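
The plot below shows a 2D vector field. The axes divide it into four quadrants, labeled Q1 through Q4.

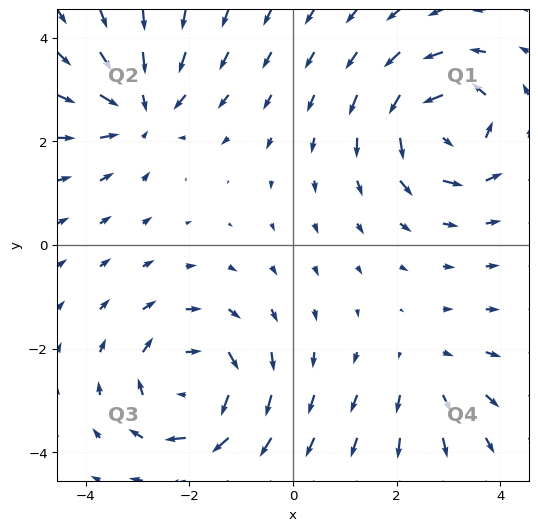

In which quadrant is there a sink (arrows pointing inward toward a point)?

The sink sits at approximately (-2.9, 2.6), which lies in quadrant Q2. The divergence there is about -4, negative as expected for a sink.

Q2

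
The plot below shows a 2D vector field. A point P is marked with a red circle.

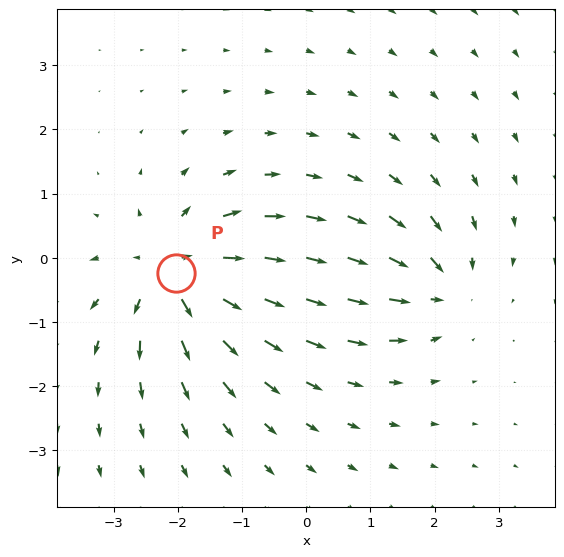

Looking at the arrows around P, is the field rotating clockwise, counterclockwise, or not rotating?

Near P at (-2.0, -0.2) the arrows show no circulation. The curl there is ≈0.

not rotating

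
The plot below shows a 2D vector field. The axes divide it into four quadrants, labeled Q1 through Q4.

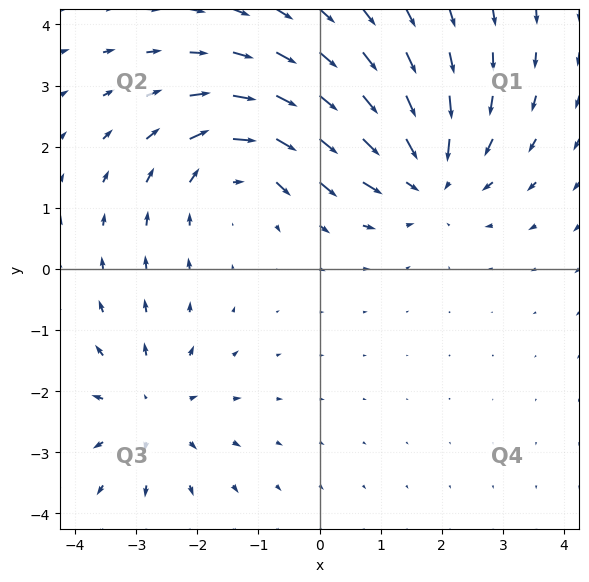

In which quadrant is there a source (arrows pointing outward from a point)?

Q3

The source sits at approximately (-2.8, -2.3), which lies in quadrant Q3. The divergence there is about +2, positive as expected for a source.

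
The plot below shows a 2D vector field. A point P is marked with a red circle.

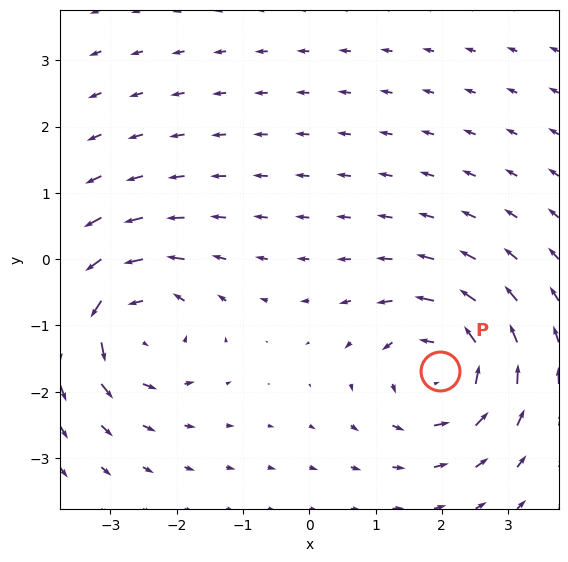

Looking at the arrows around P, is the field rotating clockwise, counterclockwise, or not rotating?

counterclockwise

Near P at (2.0, -1.7) the arrows circulate counterclockwise. The curl (z-component) there is about +6; positive curl means counterclockwise rotation.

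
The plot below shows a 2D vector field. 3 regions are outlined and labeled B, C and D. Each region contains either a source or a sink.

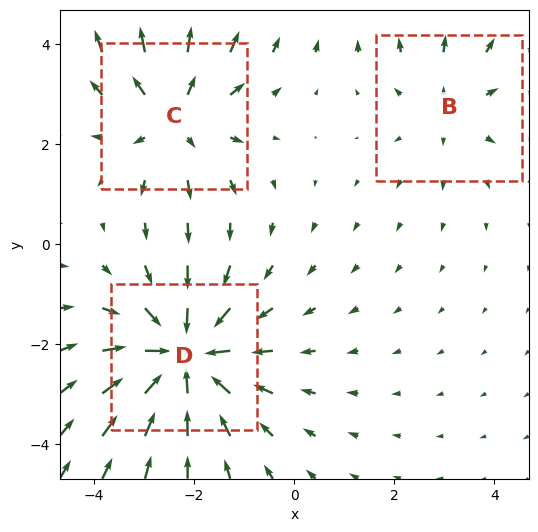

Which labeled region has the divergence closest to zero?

B

Divergence at each region's feature centre — B: about +2, C: about +3, D: about -4. Region B is closest to zero.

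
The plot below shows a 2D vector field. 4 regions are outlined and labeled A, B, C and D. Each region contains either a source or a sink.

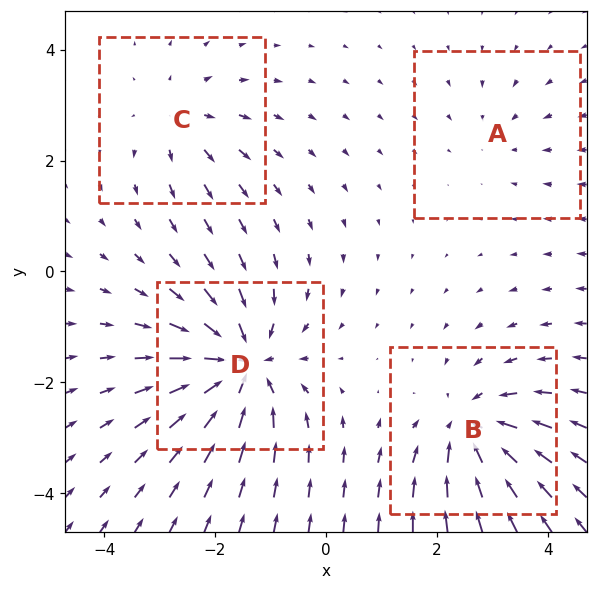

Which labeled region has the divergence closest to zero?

A

Divergence at each region's feature centre — A: about -2, B: about -6, C: about +4, D: about -8. Region A is closest to zero.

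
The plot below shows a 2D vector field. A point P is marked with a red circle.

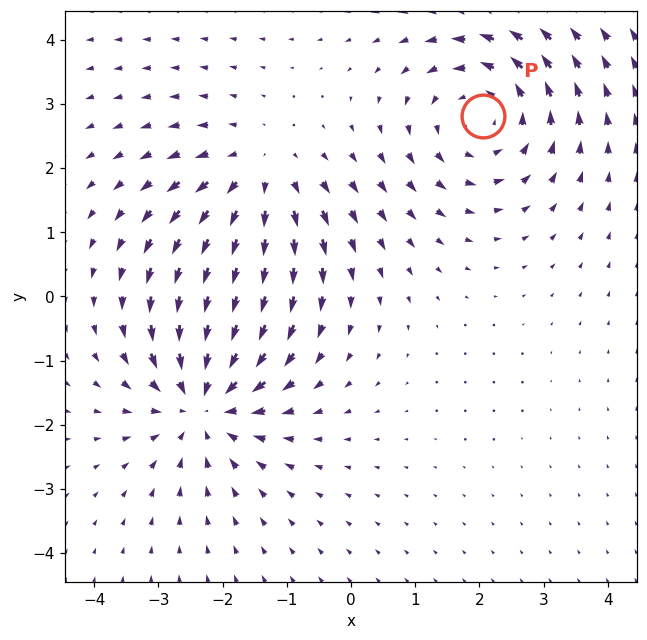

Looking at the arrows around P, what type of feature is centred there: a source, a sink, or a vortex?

At P (2.1, 2.8) the arrows circulate counterclockwise. Divergence ≈0, curl about +4 — near-zero divergence with nonzero curl is a vortex.

vortex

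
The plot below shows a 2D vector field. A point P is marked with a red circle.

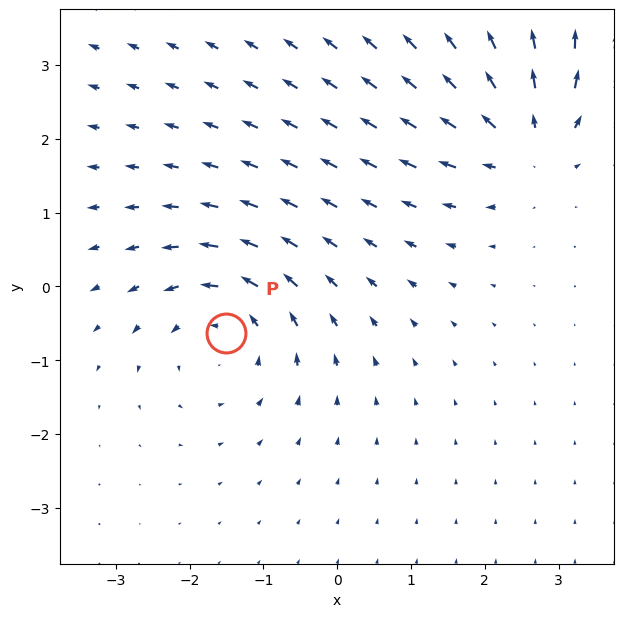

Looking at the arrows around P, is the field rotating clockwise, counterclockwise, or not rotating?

counterclockwise

Near P at (-1.5, -0.6) the arrows circulate counterclockwise. The curl (z-component) there is about +3; positive curl means counterclockwise rotation.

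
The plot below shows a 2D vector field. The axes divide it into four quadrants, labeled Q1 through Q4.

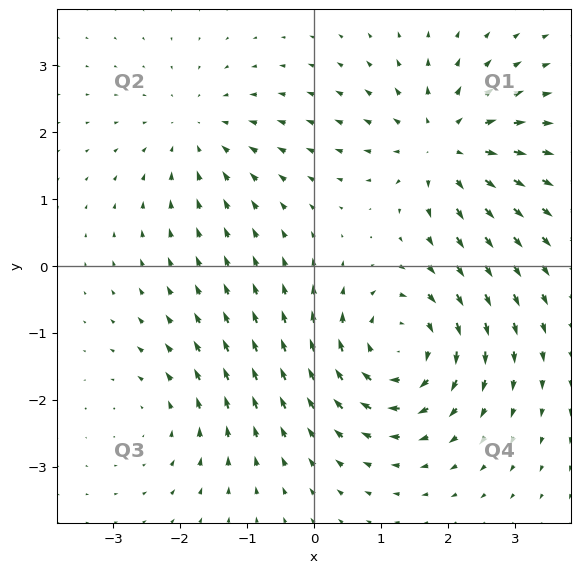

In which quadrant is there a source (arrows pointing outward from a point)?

Q1

The source sits at approximately (2.0, 1.8), which lies in quadrant Q1. The divergence there is about +4, positive as expected for a source.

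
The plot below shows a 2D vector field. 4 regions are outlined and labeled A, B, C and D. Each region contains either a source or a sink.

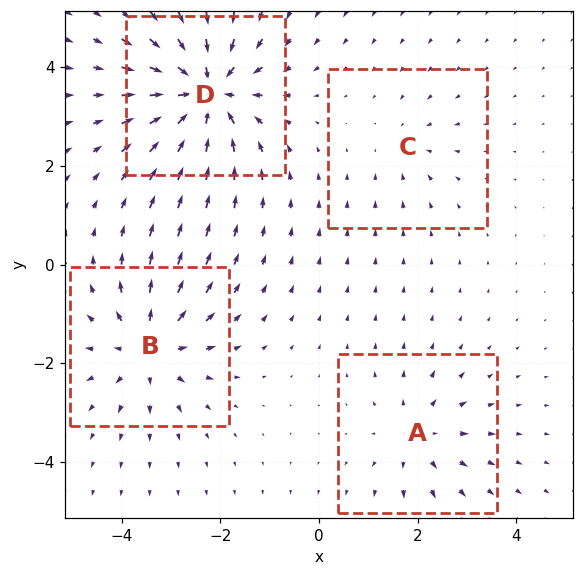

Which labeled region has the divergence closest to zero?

C

Divergence at each region's feature centre — A: about +4, B: about +5, C: about -2, D: about -8. Region C is closest to zero.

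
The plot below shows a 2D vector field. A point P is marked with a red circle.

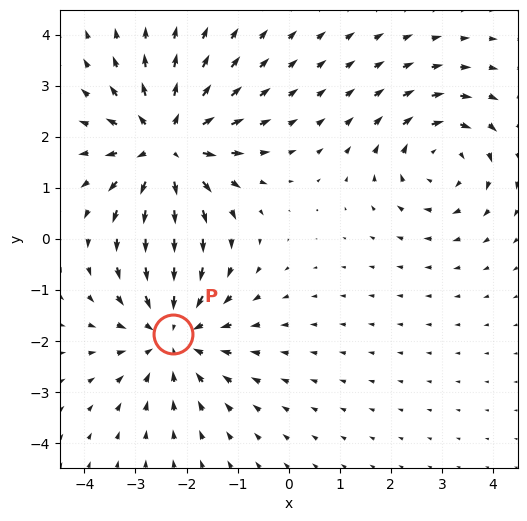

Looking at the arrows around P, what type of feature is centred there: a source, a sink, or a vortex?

At P (-2.3, -1.9) the arrows converge inward. Divergence about -4, curl ≈0 — negative divergence with near-zero curl is a sink.

sink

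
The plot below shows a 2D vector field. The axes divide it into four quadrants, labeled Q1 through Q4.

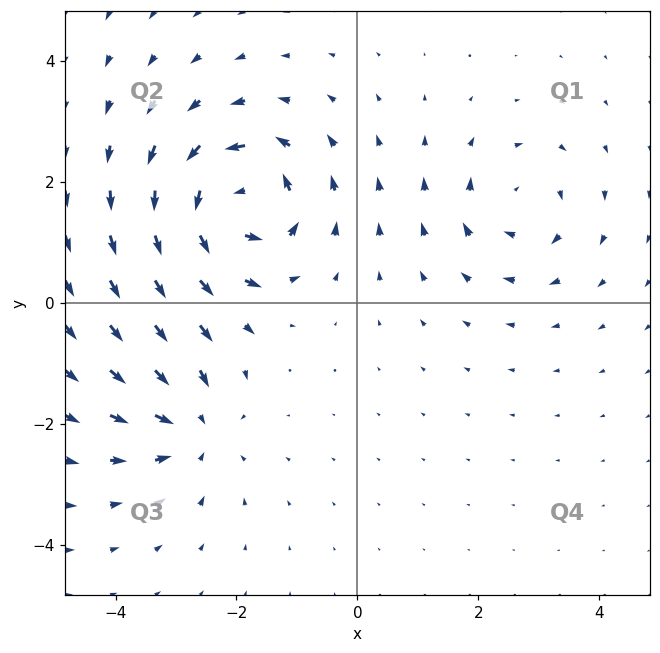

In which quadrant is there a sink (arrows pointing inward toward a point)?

Q3

The sink sits at approximately (-2.7, -2.1), which lies in quadrant Q3. The divergence there is about -4, negative as expected for a sink.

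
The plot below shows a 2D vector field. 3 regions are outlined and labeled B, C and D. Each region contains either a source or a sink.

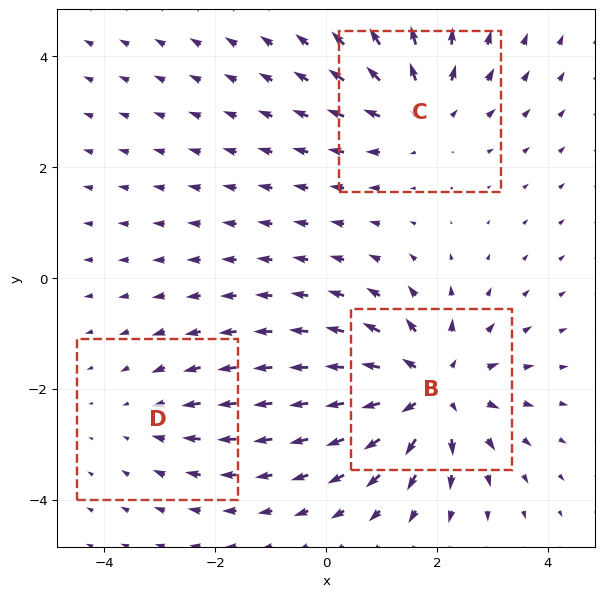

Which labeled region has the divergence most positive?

Divergence at each region's feature centre — B: about +5, C: about +3, D: about -2. Region B is most positive.

B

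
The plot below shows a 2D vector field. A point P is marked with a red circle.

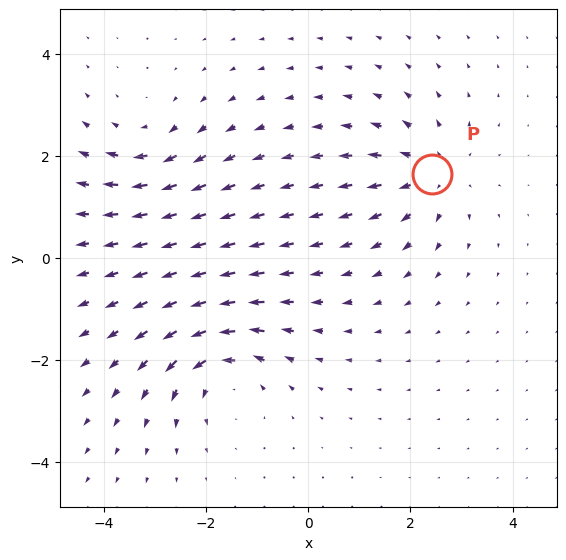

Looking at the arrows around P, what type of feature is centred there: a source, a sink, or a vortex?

source

At P (2.4, 1.6) the arrows spread outward. Divergence about +4, curl ≈0 — positive divergence with near-zero curl is a source.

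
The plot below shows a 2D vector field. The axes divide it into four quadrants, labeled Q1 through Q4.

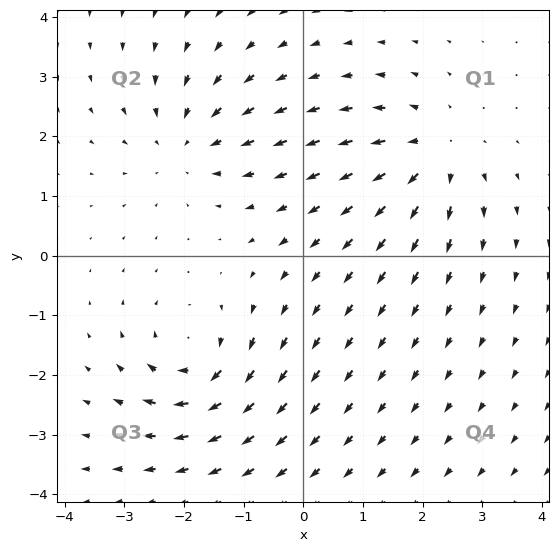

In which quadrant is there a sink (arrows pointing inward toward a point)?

The sink sits at approximately (-2.0, 1.9), which lies in quadrant Q2. The divergence there is about -4, negative as expected for a sink.

Q2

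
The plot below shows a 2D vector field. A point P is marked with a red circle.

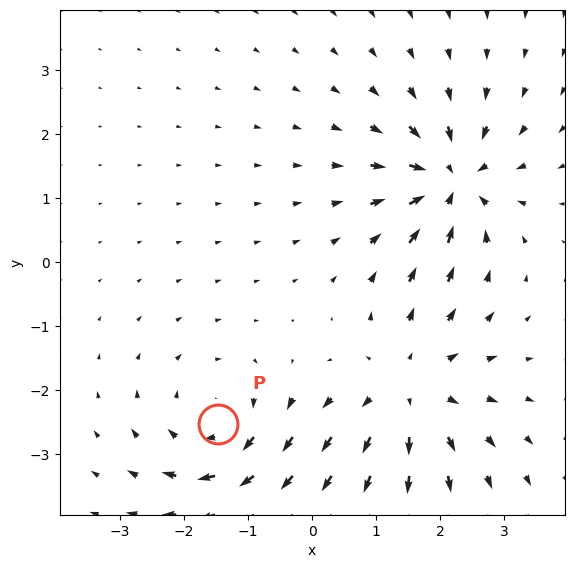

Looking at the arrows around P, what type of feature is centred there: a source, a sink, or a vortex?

vortex

At P (-1.5, -2.5) the arrows circulate clockwise. Divergence ≈0, curl about -4 — near-zero divergence with nonzero curl is a vortex.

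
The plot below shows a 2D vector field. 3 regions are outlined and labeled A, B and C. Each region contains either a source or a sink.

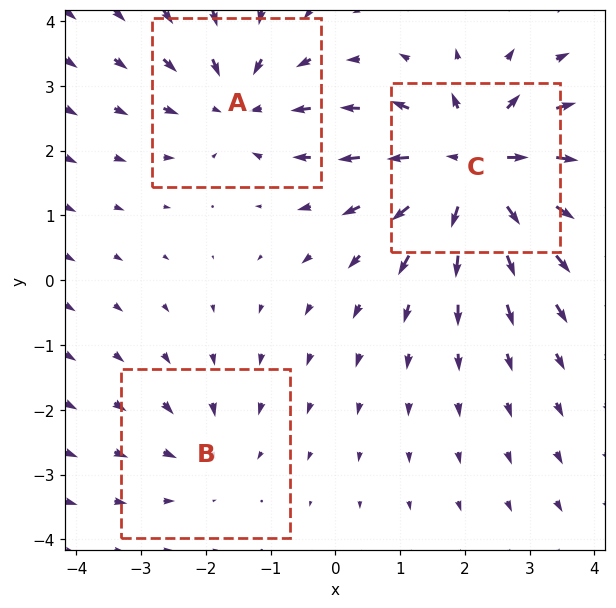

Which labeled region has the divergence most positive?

C

Divergence at each region's feature centre — A: about -3, B: about -2, C: about +6. Region C is most positive.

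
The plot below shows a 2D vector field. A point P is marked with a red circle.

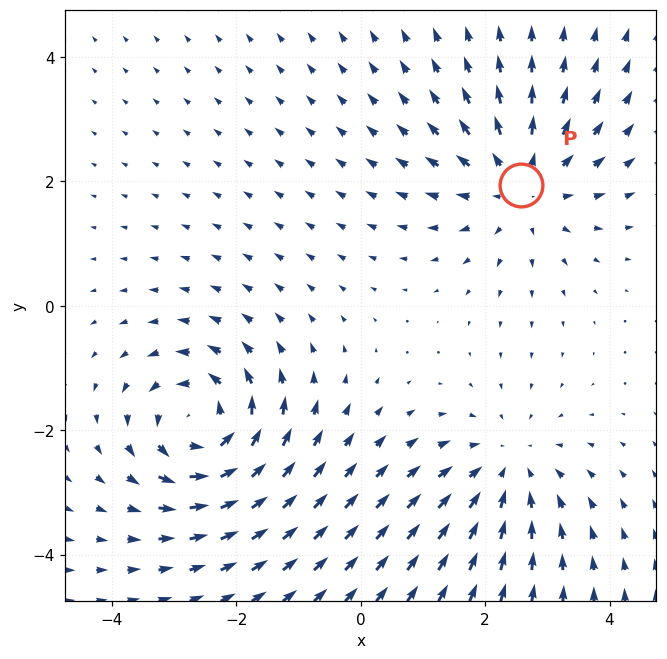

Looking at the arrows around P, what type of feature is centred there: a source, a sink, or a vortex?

source

At P (2.6, 1.9) the arrows spread outward. Divergence about +4, curl ≈0 — positive divergence with near-zero curl is a source.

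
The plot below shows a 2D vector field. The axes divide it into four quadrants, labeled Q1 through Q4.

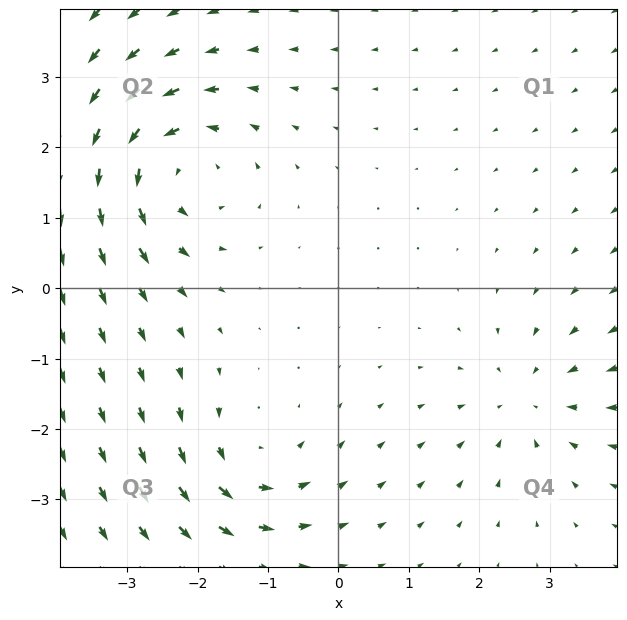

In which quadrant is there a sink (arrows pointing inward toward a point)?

The sink sits at approximately (2.7, -1.6), which lies in quadrant Q4. The divergence there is about -3, negative as expected for a sink.

Q4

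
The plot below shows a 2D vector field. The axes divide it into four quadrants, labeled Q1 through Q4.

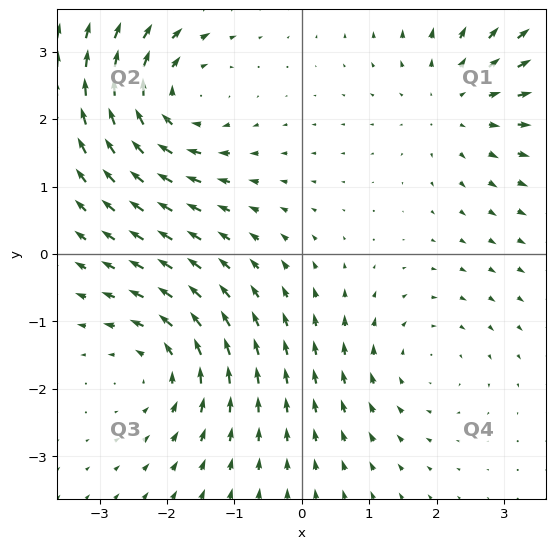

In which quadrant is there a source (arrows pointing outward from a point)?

The source sits at approximately (2.3, 2.3), which lies in quadrant Q1. The divergence there is about +3, positive as expected for a source.

Q1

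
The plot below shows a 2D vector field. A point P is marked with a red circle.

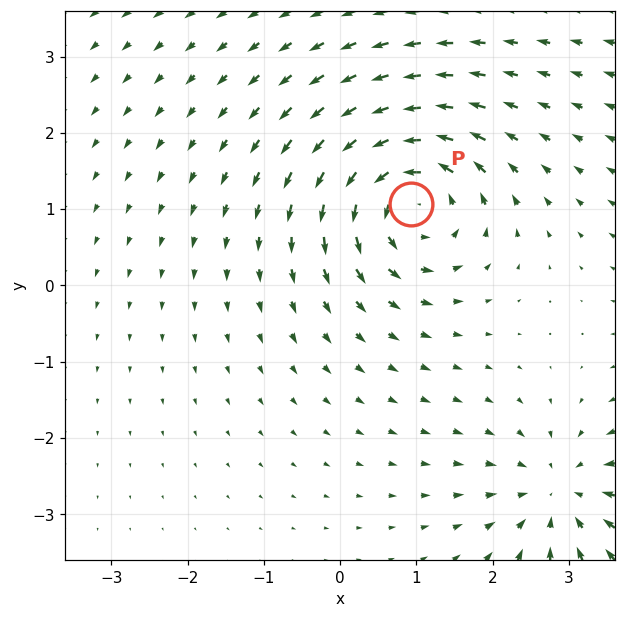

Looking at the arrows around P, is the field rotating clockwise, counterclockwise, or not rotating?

Near P at (0.9, 1.1) the arrows circulate counterclockwise. The curl (z-component) there is about +6; positive curl means counterclockwise rotation.

counterclockwise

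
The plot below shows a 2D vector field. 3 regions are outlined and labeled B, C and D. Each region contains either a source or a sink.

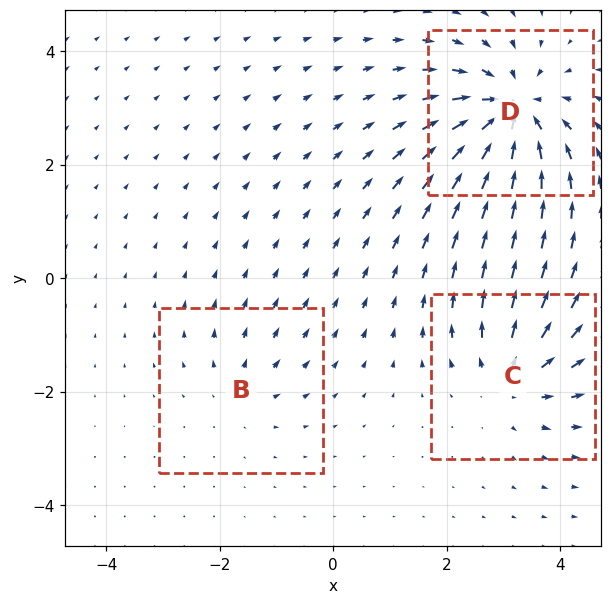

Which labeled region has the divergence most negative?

D

Divergence at each region's feature centre — B: about +2, C: about +4, D: about -6. Region D is most negative.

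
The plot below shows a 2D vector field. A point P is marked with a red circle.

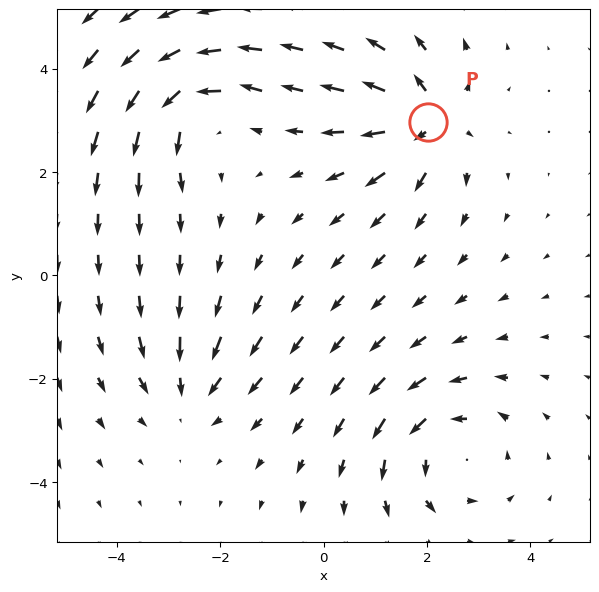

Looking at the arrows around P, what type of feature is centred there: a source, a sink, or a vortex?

At P (2.0, 3.0) the arrows spread outward. Divergence about +5, curl ≈0 — positive divergence with near-zero curl is a source.

source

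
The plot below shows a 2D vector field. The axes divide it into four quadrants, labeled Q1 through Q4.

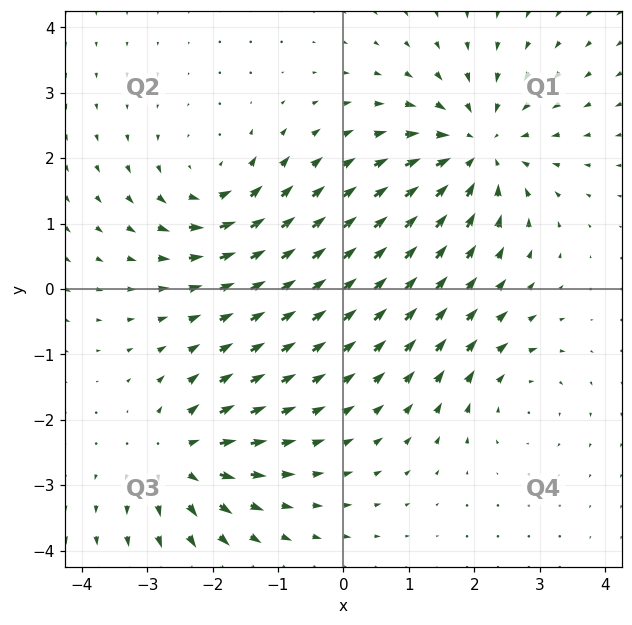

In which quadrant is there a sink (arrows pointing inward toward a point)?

The sink sits at approximately (2.0, 2.1), which lies in quadrant Q1. The divergence there is about -5, negative as expected for a sink.

Q1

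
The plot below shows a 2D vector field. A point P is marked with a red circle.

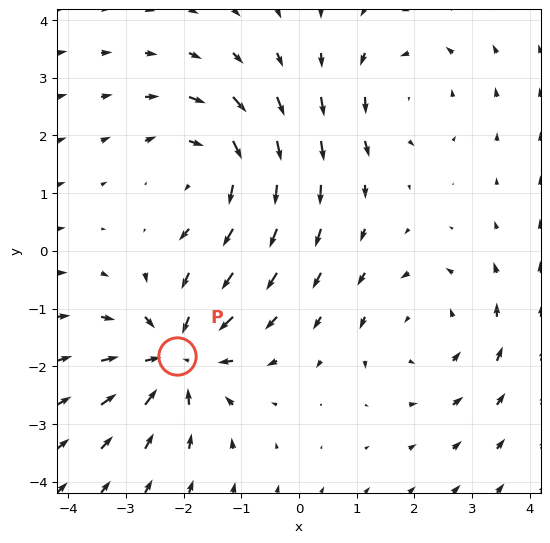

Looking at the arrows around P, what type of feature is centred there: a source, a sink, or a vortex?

At P (-2.1, -1.8) the arrows converge inward. Divergence about -5, curl ≈0 — negative divergence with near-zero curl is a sink.

sink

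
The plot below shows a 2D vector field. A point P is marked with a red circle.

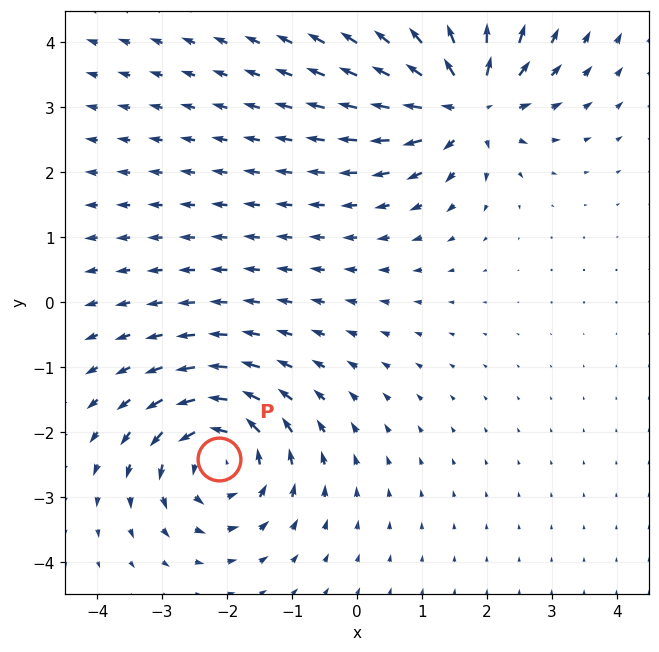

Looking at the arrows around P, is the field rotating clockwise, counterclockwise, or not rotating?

counterclockwise

Near P at (-2.1, -2.4) the arrows circulate counterclockwise. The curl (z-component) there is about +4; positive curl means counterclockwise rotation.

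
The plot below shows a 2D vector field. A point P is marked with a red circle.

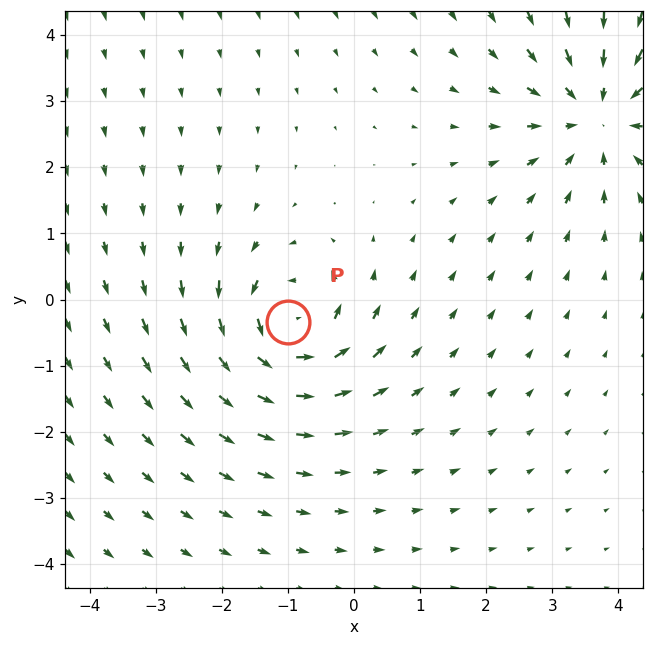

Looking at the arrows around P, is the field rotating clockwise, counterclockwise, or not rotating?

counterclockwise

Near P at (-1.0, -0.3) the arrows circulate counterclockwise. The curl (z-component) there is about +6; positive curl means counterclockwise rotation.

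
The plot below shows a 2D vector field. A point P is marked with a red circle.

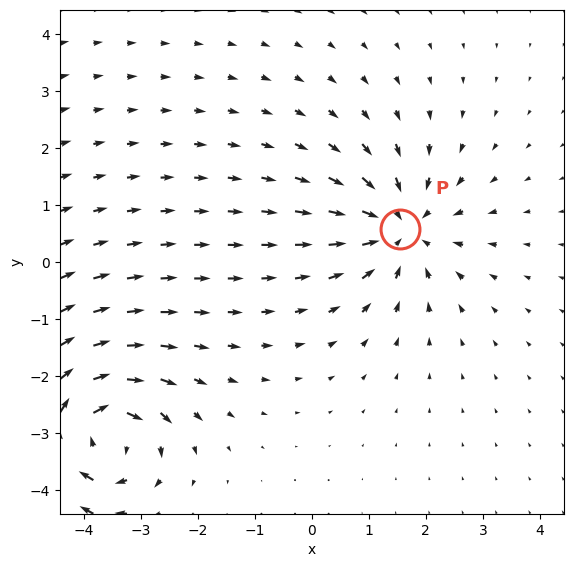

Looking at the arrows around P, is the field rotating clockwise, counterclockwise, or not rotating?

Near P at (1.6, 0.6) the arrows show no circulation. The curl there is ≈0.

not rotating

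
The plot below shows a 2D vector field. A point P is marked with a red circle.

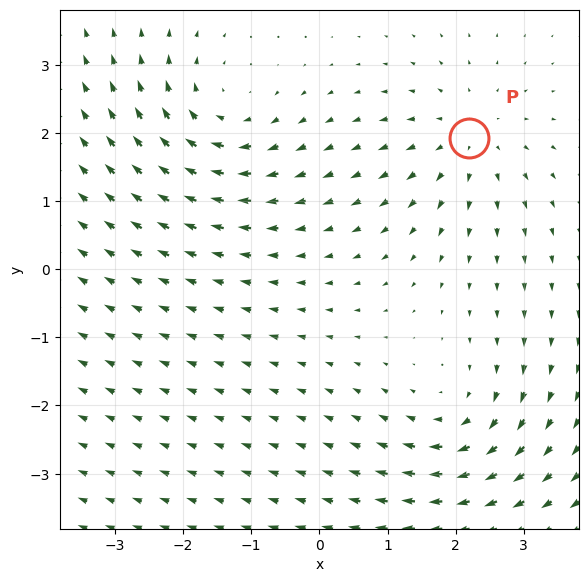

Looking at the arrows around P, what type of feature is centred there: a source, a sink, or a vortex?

At P (2.2, 1.9) the arrows spread outward. Divergence about +3, curl ≈0 — positive divergence with near-zero curl is a source.

source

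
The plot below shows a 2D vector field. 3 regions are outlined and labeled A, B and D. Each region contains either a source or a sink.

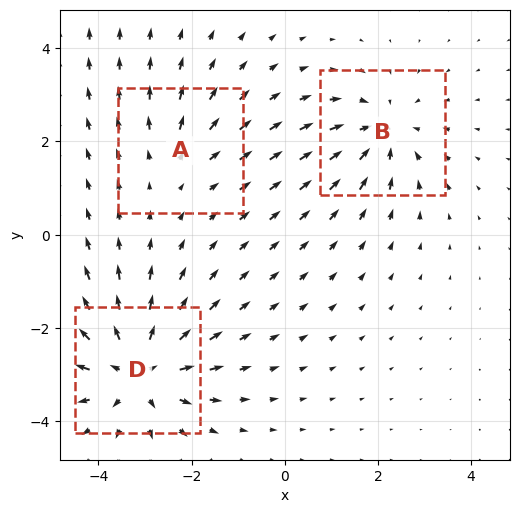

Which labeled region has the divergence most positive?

D

Divergence at each region's feature centre — A: about +2, B: about -3, D: about +5. Region D is most positive.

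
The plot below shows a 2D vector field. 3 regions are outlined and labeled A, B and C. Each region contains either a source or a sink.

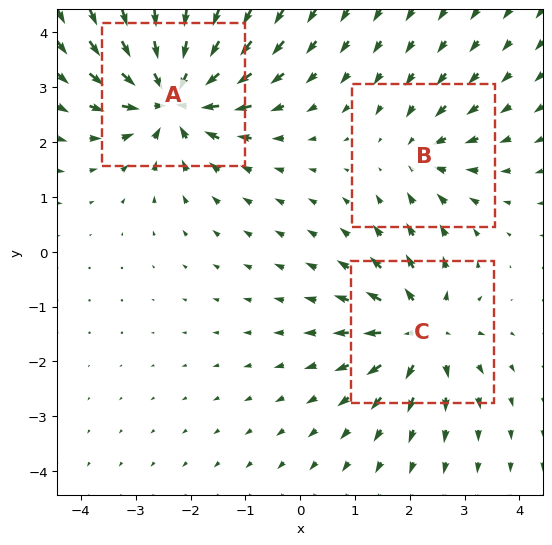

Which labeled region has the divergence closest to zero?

B

Divergence at each region's feature centre — A: about -6, B: about -2, C: about +4. Region B is closest to zero.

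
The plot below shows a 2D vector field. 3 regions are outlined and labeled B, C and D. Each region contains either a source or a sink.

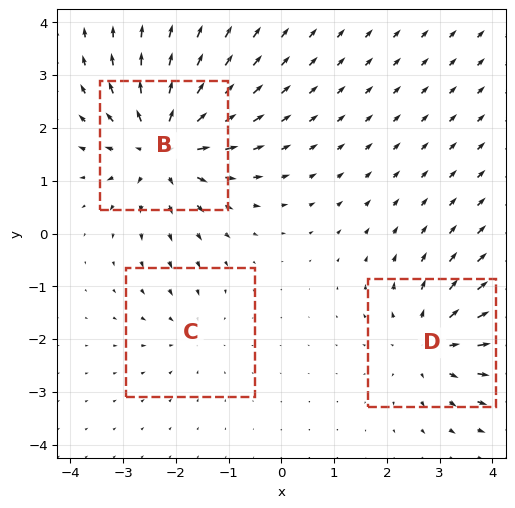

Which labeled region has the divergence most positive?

Divergence at each region's feature centre — B: about +5, C: about -2, D: about +4. Region B is most positive.

B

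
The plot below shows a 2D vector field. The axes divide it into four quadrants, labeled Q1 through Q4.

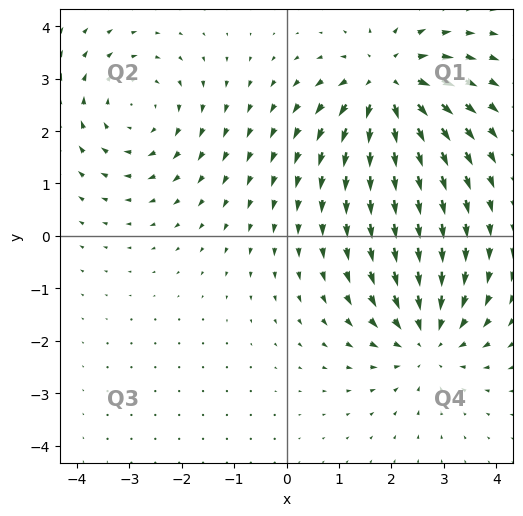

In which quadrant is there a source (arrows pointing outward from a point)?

The source sits at approximately (1.9, 2.9), which lies in quadrant Q1. The divergence there is about +6, positive as expected for a source.

Q1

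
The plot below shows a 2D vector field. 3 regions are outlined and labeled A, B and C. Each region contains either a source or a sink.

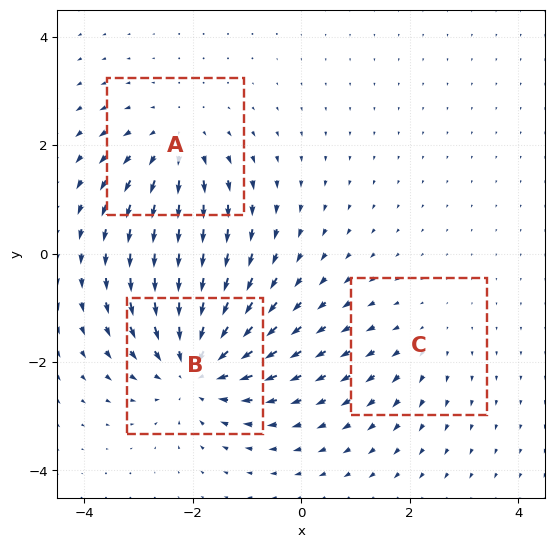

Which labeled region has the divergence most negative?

B

Divergence at each region's feature centre — A: about +3, B: about -4, C: about +2. Region B is most negative.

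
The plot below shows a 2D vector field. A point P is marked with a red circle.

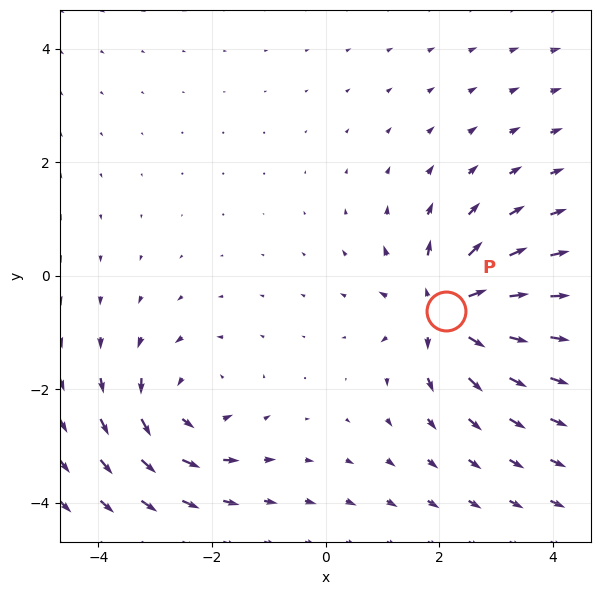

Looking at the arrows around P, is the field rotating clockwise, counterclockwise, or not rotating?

Near P at (2.1, -0.6) the arrows show no circulation. The curl there is ≈0.

not rotating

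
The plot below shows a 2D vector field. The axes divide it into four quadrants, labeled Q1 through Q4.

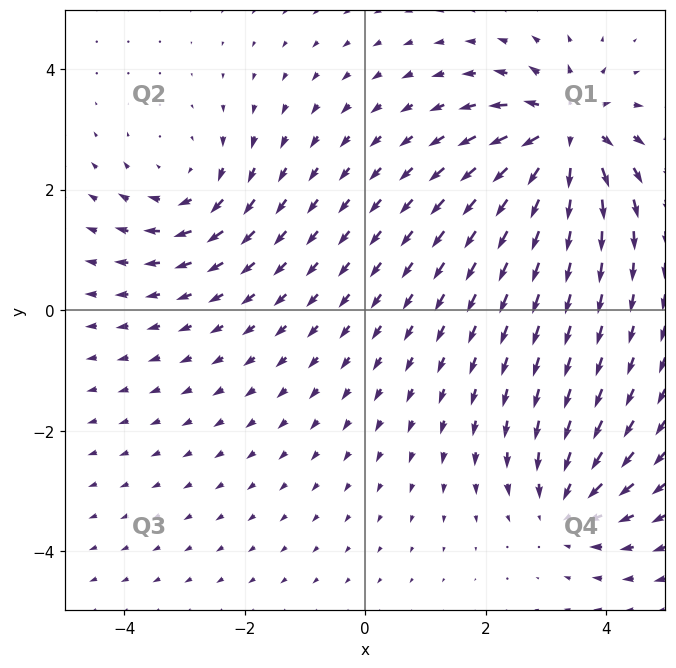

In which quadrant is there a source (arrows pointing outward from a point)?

Q1

The source sits at approximately (3.3, 2.9), which lies in quadrant Q1. The divergence there is about +6, positive as expected for a source.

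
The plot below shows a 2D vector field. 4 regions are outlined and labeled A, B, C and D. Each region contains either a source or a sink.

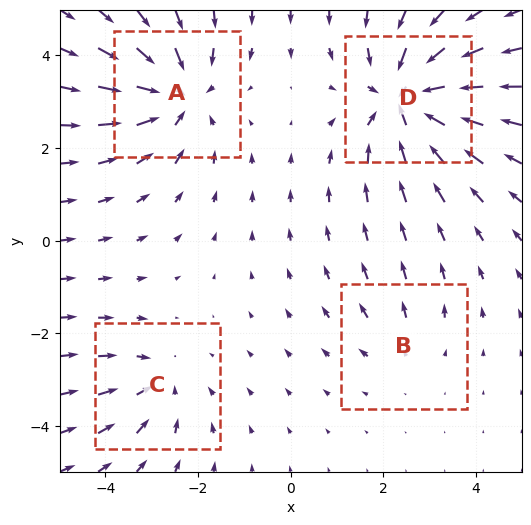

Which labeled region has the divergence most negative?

D

Divergence at each region's feature centre — A: about -5, B: about +2, C: about -3, D: about -6. Region D is most negative.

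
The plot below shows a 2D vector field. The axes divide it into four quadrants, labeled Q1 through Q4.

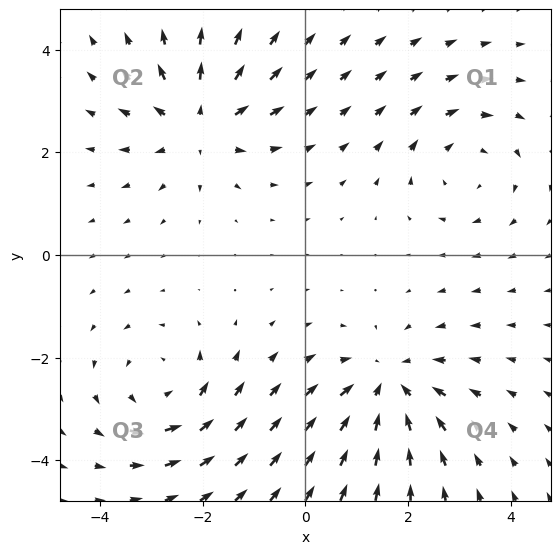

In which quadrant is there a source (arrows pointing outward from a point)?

Q2

The source sits at approximately (-2.1, 2.6), which lies in quadrant Q2. The divergence there is about +4, positive as expected for a source.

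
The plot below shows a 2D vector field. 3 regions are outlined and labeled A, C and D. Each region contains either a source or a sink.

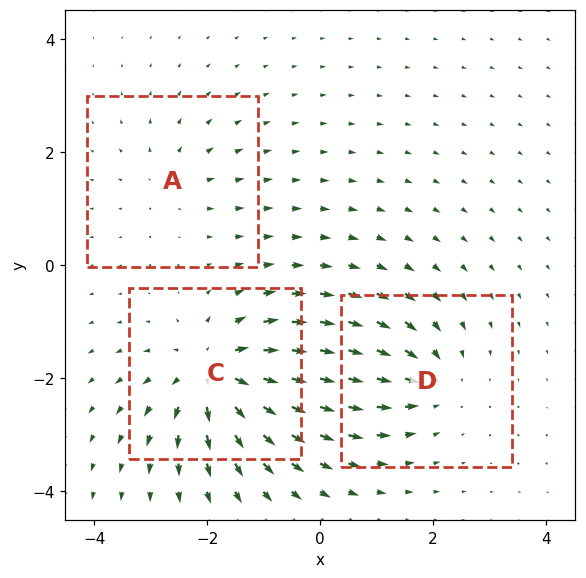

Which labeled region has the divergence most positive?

Divergence at each region's feature centre — A: about +2, C: about +5, D: about -3. Region C is most positive.

C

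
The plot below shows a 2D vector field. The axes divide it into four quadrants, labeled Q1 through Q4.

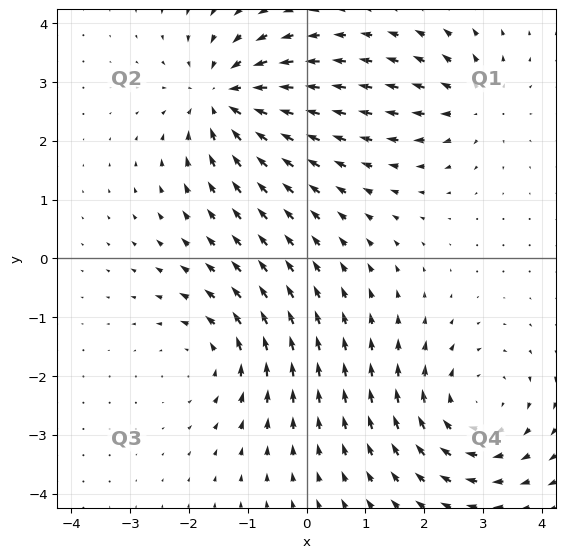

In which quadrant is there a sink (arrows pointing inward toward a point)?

The sink sits at approximately (-1.4, 2.7), which lies in quadrant Q2. The divergence there is about -6, negative as expected for a sink.

Q2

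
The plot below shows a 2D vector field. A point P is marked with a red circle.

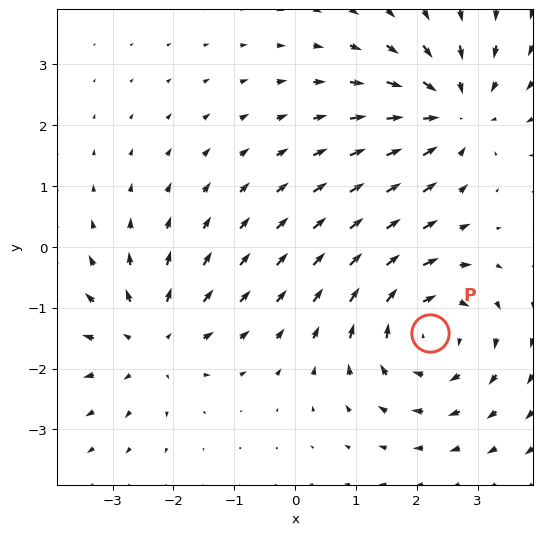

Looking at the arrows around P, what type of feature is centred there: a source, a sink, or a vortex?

At P (2.2, -1.4) the arrows circulate clockwise. Divergence ≈0, curl about -4 — near-zero divergence with nonzero curl is a vortex.

vortex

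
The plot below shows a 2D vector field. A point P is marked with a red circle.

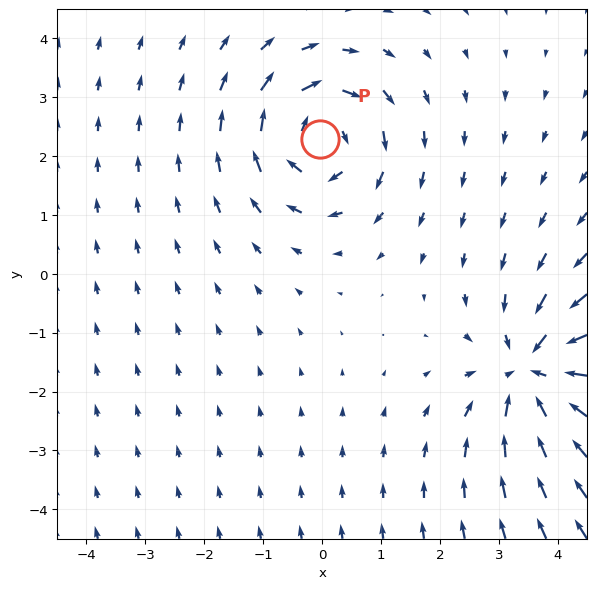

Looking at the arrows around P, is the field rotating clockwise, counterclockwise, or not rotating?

Near P at (-0.0, 2.3) the arrows circulate clockwise. The curl (z-component) there is about -4; negative curl means clockwise rotation.

clockwise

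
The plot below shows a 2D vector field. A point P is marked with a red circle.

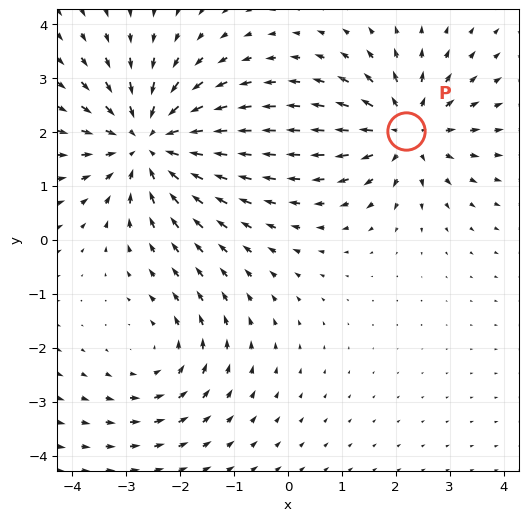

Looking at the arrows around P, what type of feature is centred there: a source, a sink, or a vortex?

At P (2.2, 2.0) the arrows spread outward. Divergence about +4, curl ≈0 — positive divergence with near-zero curl is a source.

source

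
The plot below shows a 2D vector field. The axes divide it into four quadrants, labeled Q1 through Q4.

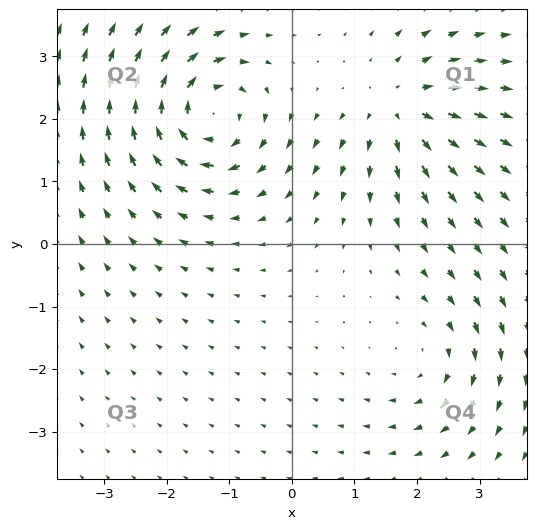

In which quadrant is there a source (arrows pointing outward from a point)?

The source sits at approximately (1.7, 2.2), which lies in quadrant Q1. The divergence there is about +4, positive as expected for a source.

Q1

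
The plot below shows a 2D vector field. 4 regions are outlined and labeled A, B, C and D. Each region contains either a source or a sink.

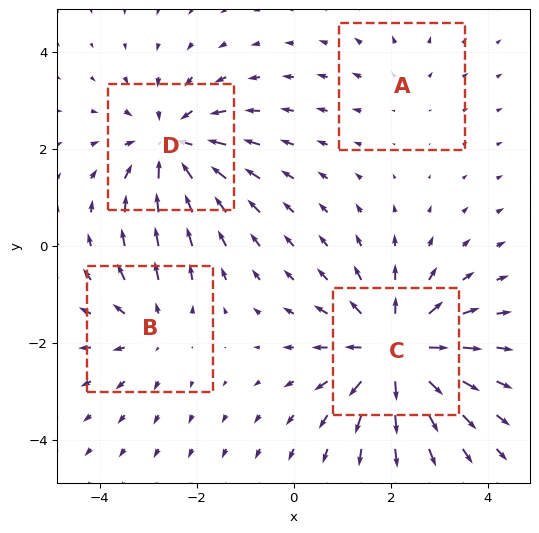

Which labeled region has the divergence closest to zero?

A

Divergence at each region's feature centre — A: about +2, B: about +3, C: about +6, D: about -5. Region A is closest to zero.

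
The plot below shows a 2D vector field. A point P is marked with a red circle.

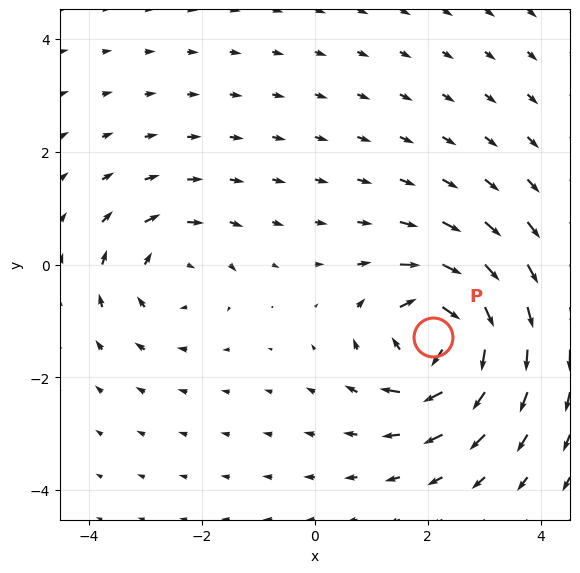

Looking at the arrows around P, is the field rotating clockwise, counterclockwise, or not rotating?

clockwise

Near P at (2.1, -1.3) the arrows circulate clockwise. The curl (z-component) there is about -7; negative curl means clockwise rotation.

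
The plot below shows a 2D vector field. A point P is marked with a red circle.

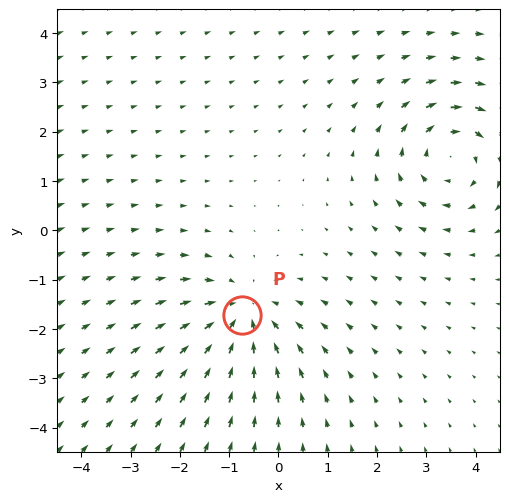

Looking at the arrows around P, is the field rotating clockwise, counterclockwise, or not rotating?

Near P at (-0.7, -1.7) the arrows show no circulation. The curl there is ≈0.

not rotating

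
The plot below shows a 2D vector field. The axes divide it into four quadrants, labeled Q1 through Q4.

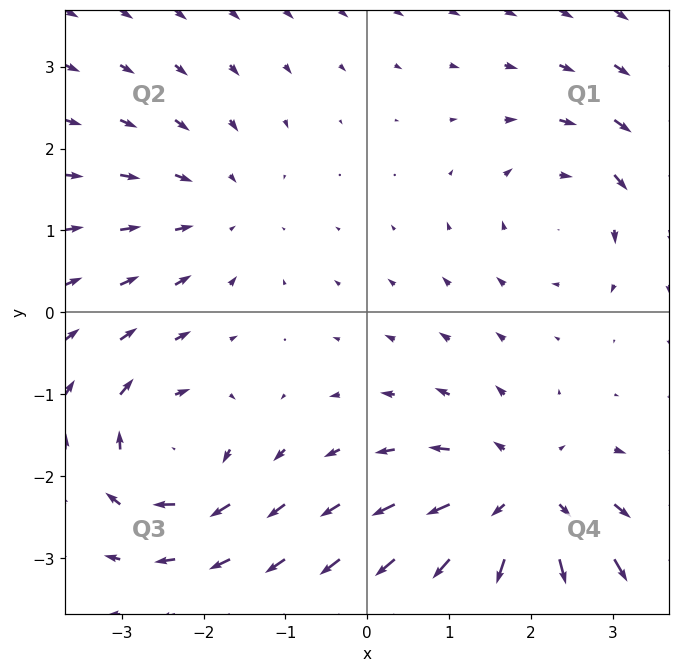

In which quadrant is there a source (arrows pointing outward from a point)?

Q4

The source sits at approximately (1.9, -2.3), which lies in quadrant Q4. The divergence there is about +5, positive as expected for a source.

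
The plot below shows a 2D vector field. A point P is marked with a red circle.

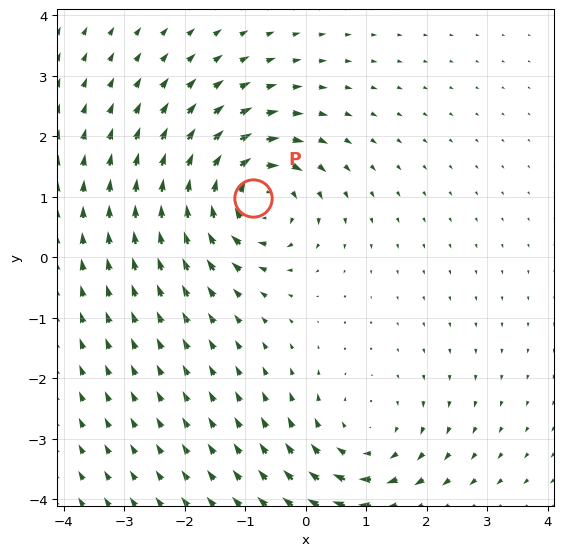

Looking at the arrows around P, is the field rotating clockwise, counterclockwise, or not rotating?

Near P at (-0.9, 1.0) the arrows circulate clockwise. The curl (z-component) there is about -5; negative curl means clockwise rotation.

clockwise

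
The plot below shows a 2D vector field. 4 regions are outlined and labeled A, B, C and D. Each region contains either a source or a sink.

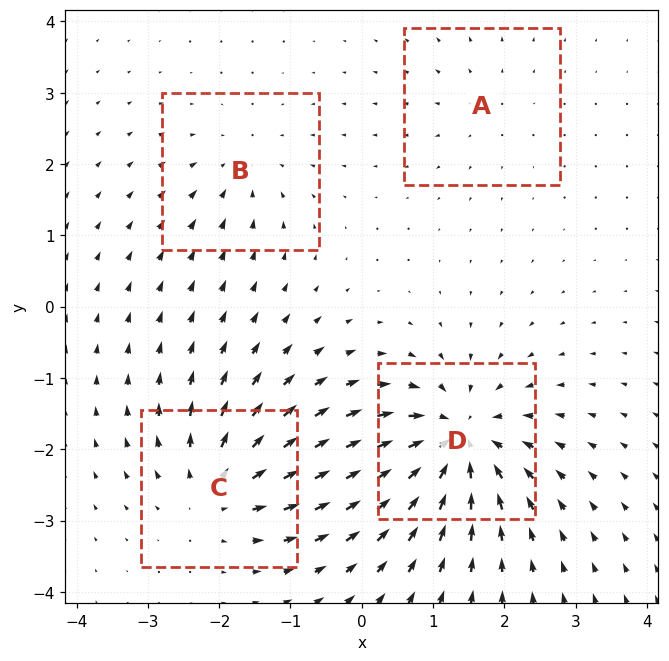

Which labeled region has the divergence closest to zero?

A

Divergence at each region's feature centre — A: about +2, B: about -4, C: about +6, D: about -9. Region A is closest to zero.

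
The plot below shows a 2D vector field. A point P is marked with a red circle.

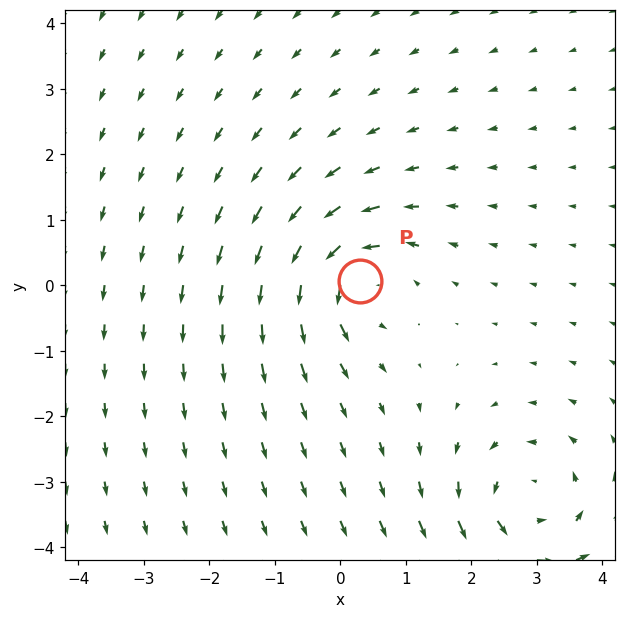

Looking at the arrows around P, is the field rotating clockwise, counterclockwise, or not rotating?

Near P at (0.3, 0.1) the arrows circulate counterclockwise. The curl (z-component) there is about +4; positive curl means counterclockwise rotation.

counterclockwise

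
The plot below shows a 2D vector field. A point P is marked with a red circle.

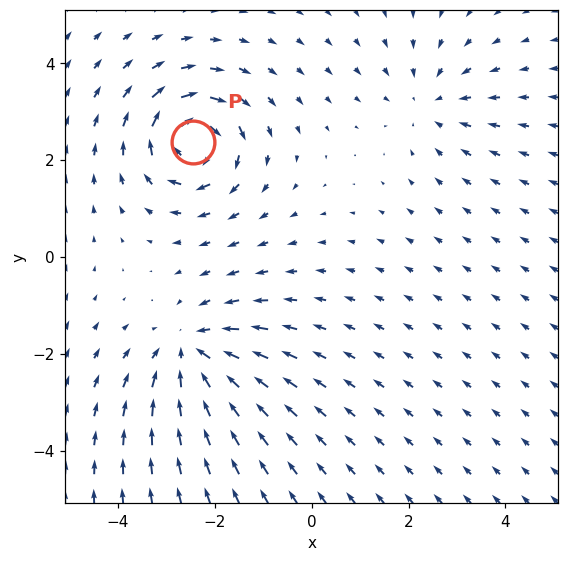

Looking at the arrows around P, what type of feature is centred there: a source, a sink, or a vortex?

At P (-2.5, 2.4) the arrows circulate clockwise. Divergence ≈0, curl about -7 — near-zero divergence with nonzero curl is a vortex.

vortex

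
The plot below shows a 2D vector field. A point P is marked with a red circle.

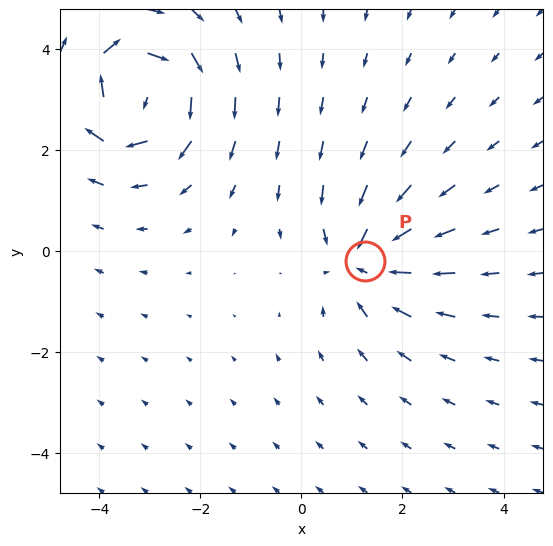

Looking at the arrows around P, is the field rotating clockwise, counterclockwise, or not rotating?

not rotating

Near P at (1.2, -0.2) the arrows show no circulation. The curl there is ≈0.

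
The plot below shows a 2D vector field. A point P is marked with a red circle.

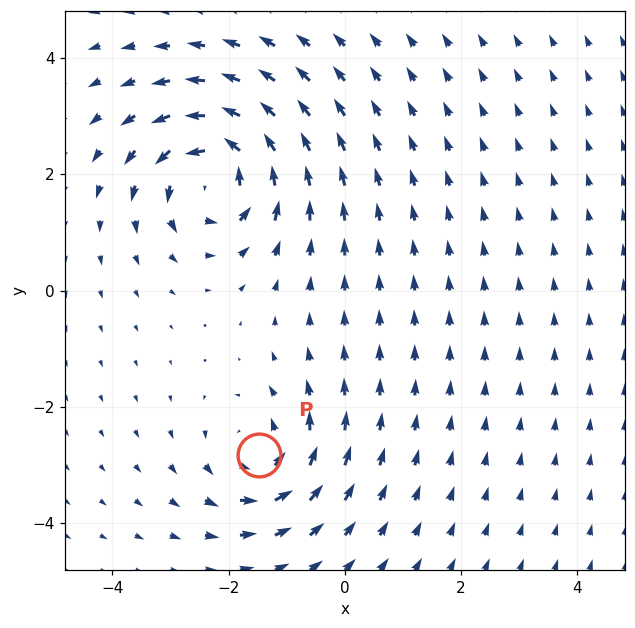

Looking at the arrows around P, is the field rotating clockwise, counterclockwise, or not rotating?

counterclockwise

Near P at (-1.5, -2.8) the arrows circulate counterclockwise. The curl (z-component) there is about +4; positive curl means counterclockwise rotation.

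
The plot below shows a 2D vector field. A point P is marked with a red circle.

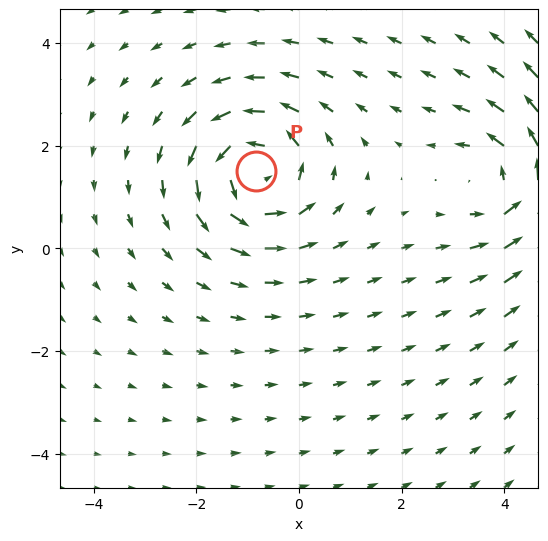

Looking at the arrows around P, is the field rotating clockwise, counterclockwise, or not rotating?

Near P at (-0.8, 1.5) the arrows circulate counterclockwise. The curl (z-component) there is about +5; positive curl means counterclockwise rotation.

counterclockwise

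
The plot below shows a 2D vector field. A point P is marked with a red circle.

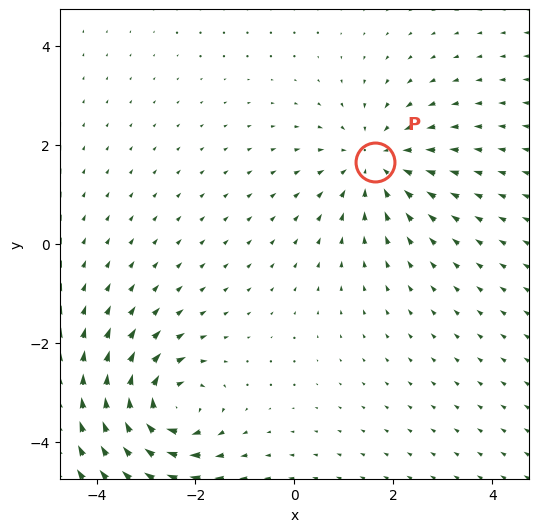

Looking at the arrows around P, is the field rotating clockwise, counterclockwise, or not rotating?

Near P at (1.6, 1.7) the arrows show no circulation. The curl there is ≈0.

not rotating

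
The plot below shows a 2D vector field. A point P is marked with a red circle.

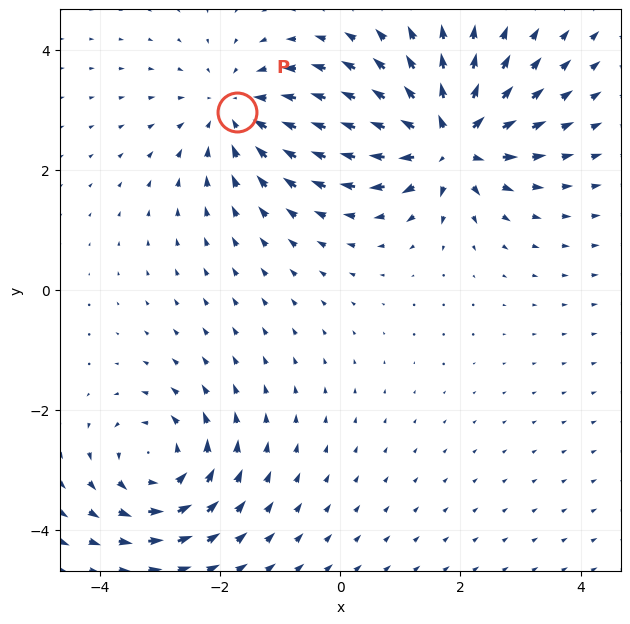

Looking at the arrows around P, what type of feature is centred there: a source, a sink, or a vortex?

At P (-1.7, 3.0) the arrows converge inward. Divergence about -3, curl ≈0 — negative divergence with near-zero curl is a sink.

sink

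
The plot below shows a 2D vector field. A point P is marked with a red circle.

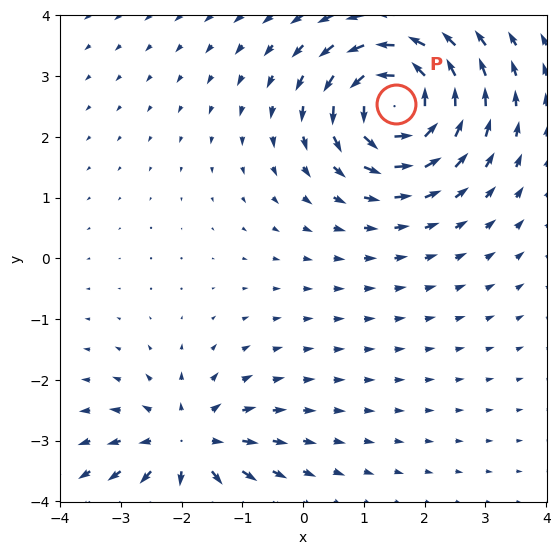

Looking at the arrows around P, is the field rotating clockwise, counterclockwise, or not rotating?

counterclockwise

Near P at (1.5, 2.5) the arrows circulate counterclockwise. The curl (z-component) there is about +6; positive curl means counterclockwise rotation.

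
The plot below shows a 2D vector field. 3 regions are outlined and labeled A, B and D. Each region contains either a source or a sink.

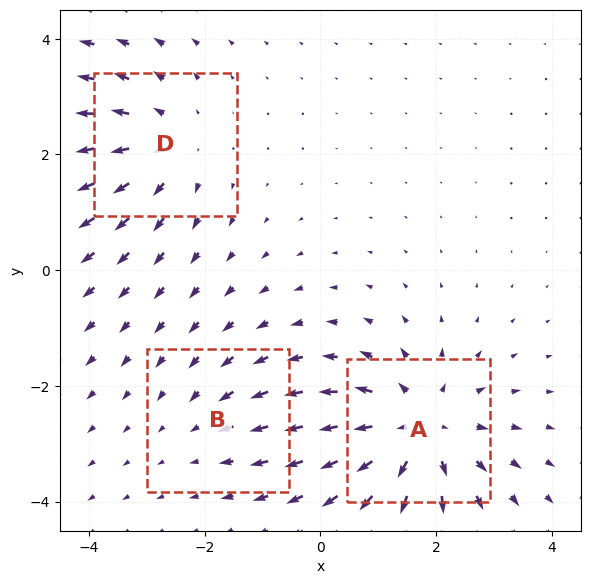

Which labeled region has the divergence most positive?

A

Divergence at each region's feature centre — A: about +4, B: about -2, D: about +3. Region A is most positive.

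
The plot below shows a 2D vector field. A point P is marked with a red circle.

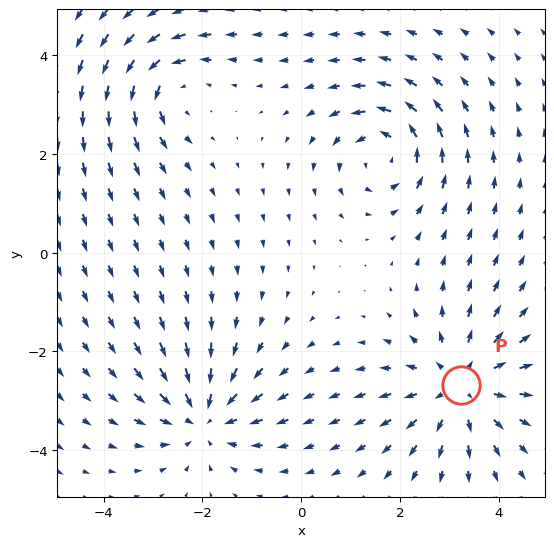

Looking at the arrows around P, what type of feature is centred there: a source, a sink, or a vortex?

source

At P (3.2, -2.7) the arrows spread outward. Divergence about +4, curl ≈0 — positive divergence with near-zero curl is a source.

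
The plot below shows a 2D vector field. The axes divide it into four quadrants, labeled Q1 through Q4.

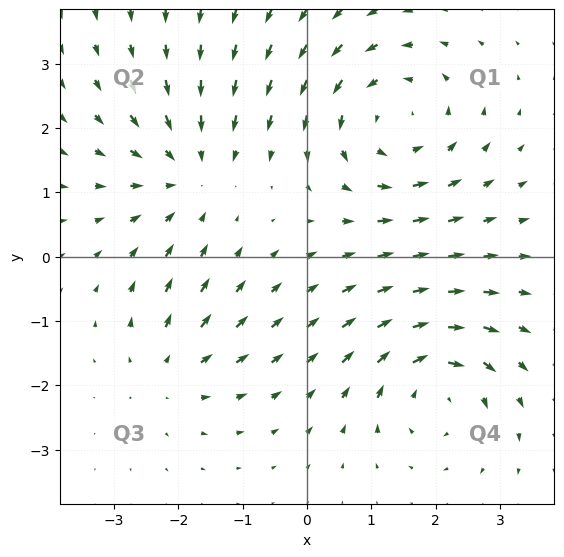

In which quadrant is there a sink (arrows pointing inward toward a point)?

Q2

The sink sits at approximately (-1.8, 1.3), which lies in quadrant Q2. The divergence there is about -3, negative as expected for a sink.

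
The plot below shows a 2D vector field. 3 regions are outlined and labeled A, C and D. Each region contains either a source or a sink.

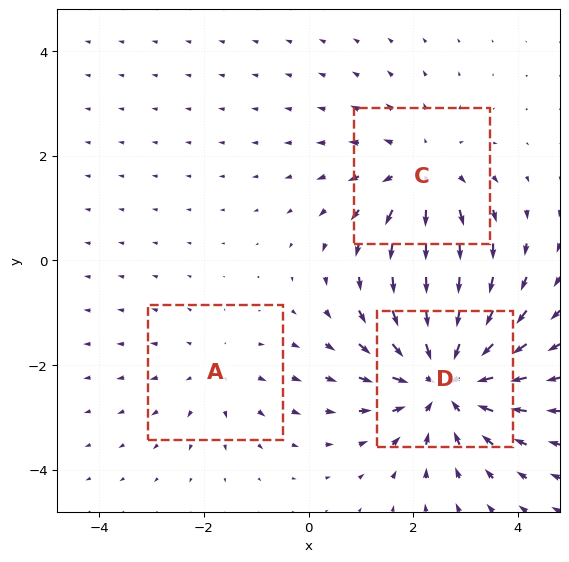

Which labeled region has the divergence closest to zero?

A

Divergence at each region's feature centre — A: about +2, C: about +3, D: about -4. Region A is closest to zero.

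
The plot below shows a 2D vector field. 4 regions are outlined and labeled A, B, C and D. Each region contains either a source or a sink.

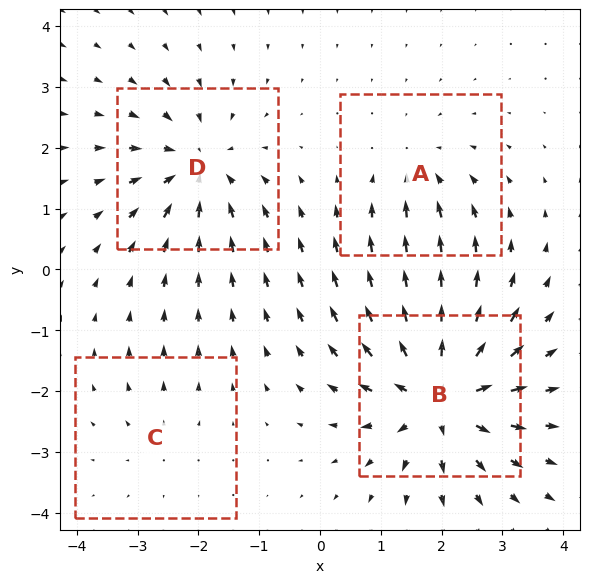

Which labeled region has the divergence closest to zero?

Divergence at each region's feature centre — A: about -3, B: about +7, C: about +2, D: about -5. Region C is closest to zero.

C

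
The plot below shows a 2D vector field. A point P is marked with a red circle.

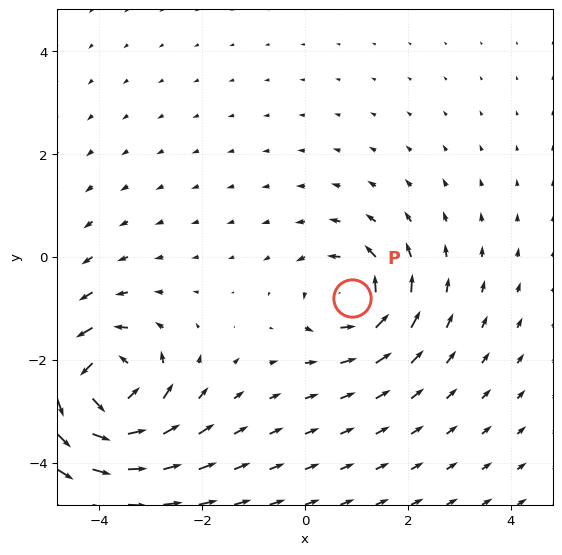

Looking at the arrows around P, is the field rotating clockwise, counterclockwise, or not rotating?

counterclockwise

Near P at (0.9, -0.8) the arrows circulate counterclockwise. The curl (z-component) there is about +4; positive curl means counterclockwise rotation.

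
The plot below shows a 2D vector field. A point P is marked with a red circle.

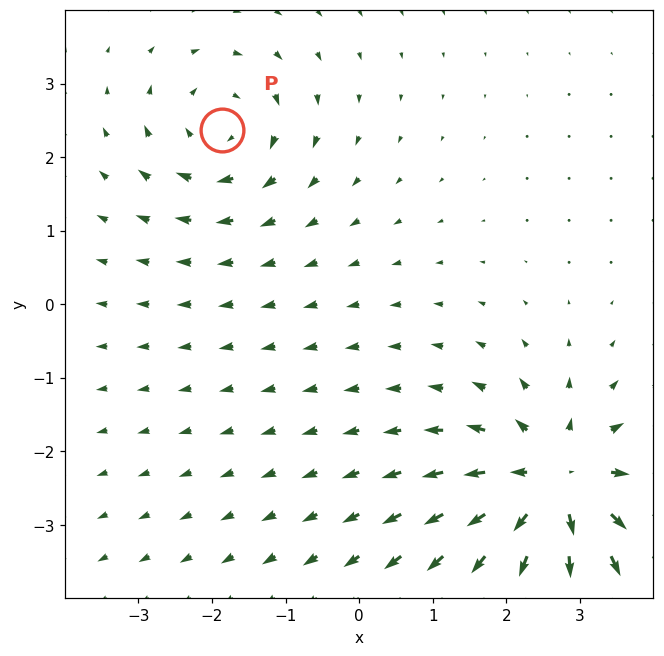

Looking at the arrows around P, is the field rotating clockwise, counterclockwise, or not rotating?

clockwise

Near P at (-1.9, 2.4) the arrows circulate clockwise. The curl (z-component) there is about -3; negative curl means clockwise rotation.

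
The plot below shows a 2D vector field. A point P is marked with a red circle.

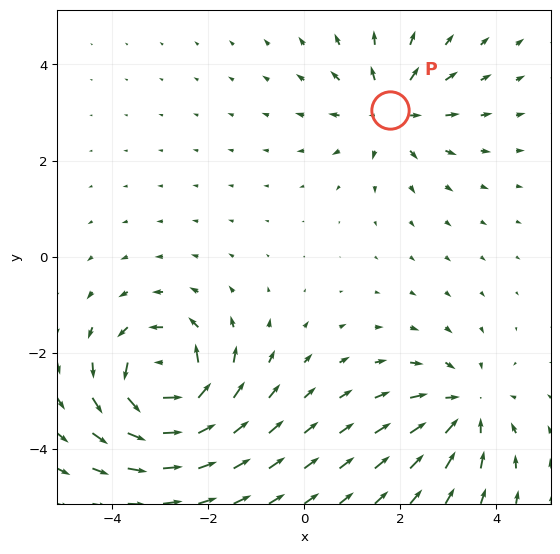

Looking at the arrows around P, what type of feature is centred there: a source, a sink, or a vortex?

At P (1.8, 3.1) the arrows spread outward. Divergence about +3, curl ≈0 — positive divergence with near-zero curl is a source.

source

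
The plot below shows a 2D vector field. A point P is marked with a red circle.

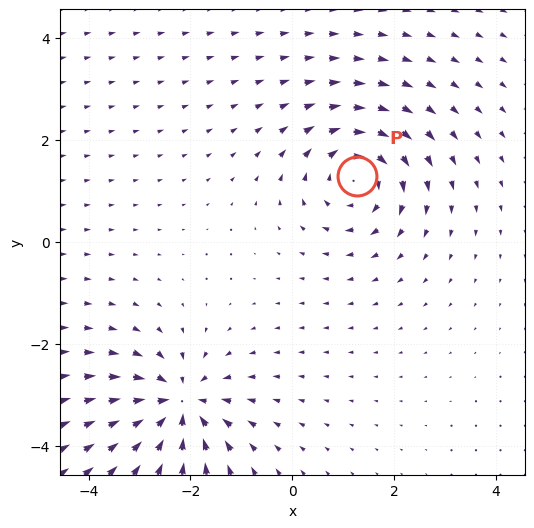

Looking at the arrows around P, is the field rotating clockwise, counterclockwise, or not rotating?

clockwise

Near P at (1.3, 1.3) the arrows circulate clockwise. The curl (z-component) there is about -5; negative curl means clockwise rotation.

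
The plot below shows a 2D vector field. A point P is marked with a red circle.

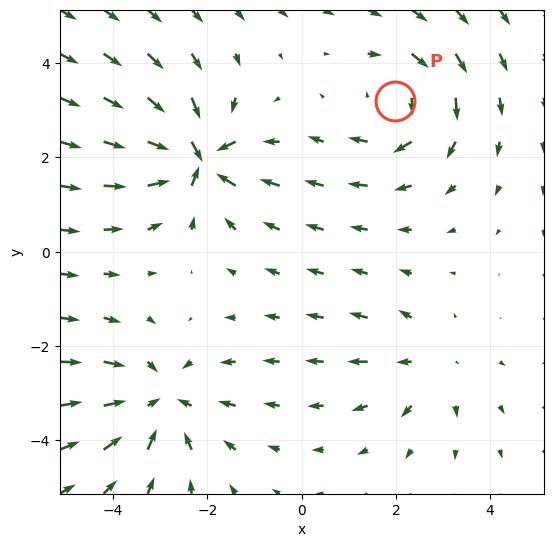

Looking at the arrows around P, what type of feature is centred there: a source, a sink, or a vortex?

At P (2.0, 3.2) the arrows circulate clockwise. Divergence ≈0, curl about -4 — near-zero divergence with nonzero curl is a vortex.

vortex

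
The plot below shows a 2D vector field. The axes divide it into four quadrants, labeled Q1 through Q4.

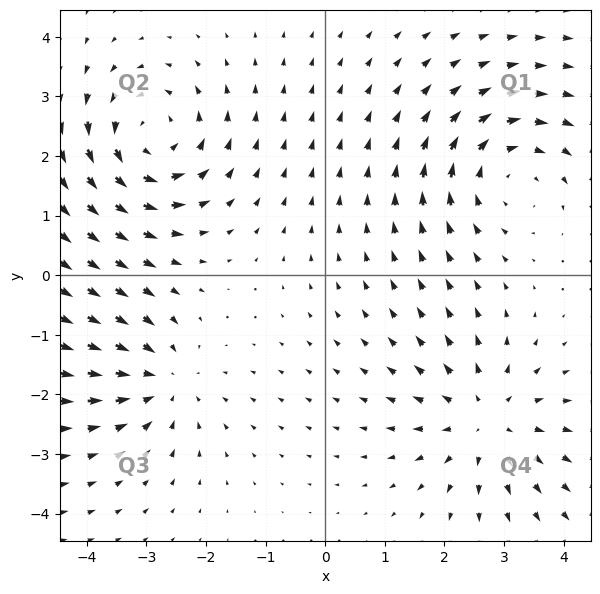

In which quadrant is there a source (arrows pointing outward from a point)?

Q4

The source sits at approximately (2.7, -2.4), which lies in quadrant Q4. The divergence there is about +4, positive as expected for a source.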